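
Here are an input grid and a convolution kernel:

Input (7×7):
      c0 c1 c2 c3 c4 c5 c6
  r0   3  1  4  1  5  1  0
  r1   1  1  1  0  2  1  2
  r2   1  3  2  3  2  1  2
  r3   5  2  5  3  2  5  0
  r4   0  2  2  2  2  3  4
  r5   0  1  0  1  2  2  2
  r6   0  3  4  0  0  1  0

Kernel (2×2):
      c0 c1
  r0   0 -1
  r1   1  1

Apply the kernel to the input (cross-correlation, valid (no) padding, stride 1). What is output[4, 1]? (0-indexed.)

The receptive field on the input at this output position is [2 2 / 1 0]. Elementwise product with the kernel and sum: 2·-1 + 1·1 + 0·1.

-1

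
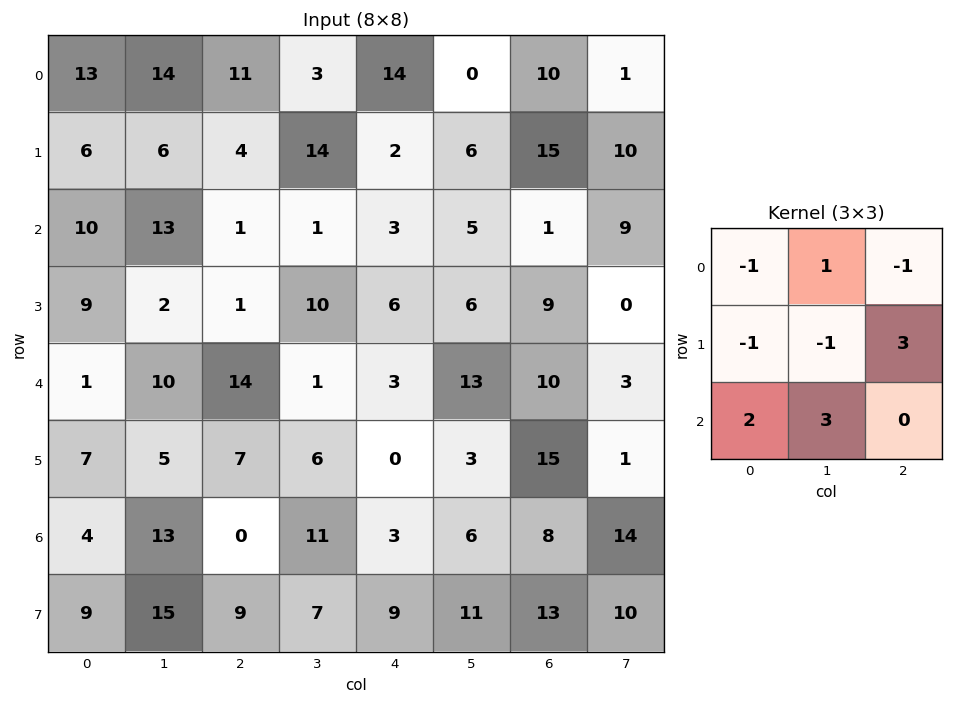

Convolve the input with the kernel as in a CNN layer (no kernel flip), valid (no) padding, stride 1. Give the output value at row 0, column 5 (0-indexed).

The receptive field on the input at this output position is [0 10 1 / 6 15 10 / 5 1 9]. Elementwise product with the kernel and sum: 0·-1 + 10·1 + 1·-1 + 6·-1 + 15·-1 + 10·3 + 5·2 + 1·3.

31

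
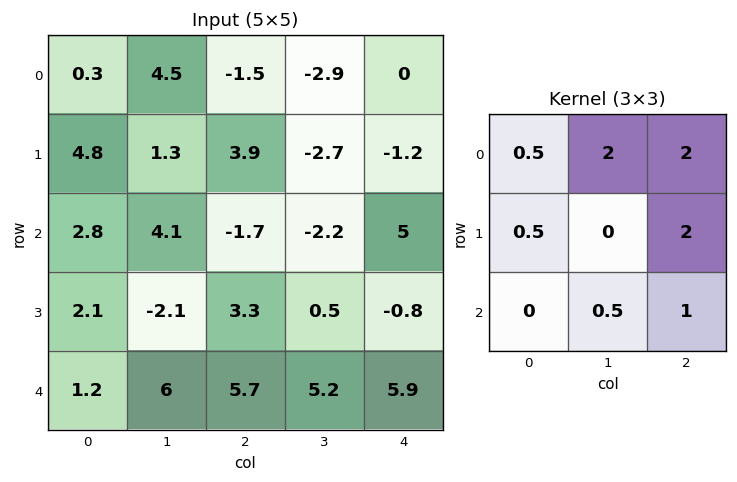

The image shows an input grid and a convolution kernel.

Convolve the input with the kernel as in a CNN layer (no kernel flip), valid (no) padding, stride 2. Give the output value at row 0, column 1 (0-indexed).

-3.1

The receptive field on the input at this output position is [-1.5 -2.9 0 / 3.9 -2.7 -1.2 / -1.7 -2.2 5]. Elementwise product with the kernel and sum: -1.5·0.5 + -2.9·2 + 0·2 + 3.9·0.5 + -1.2·2 + -2.2·0.5 + 5·1.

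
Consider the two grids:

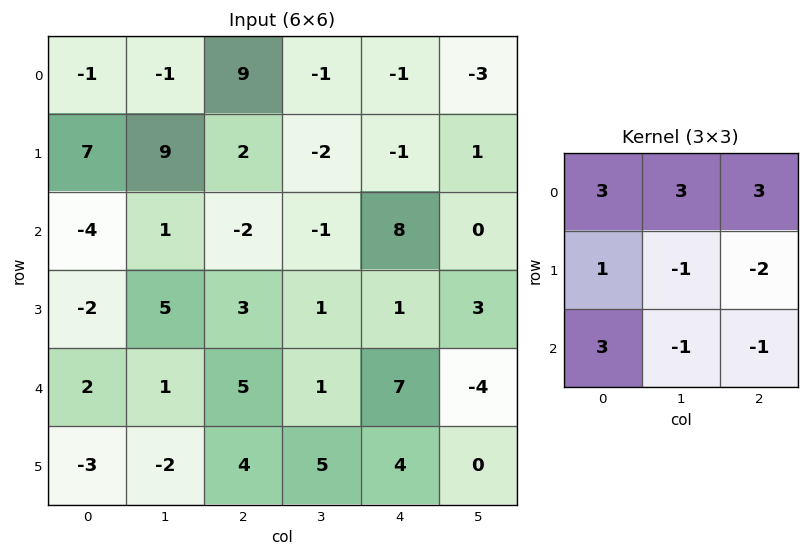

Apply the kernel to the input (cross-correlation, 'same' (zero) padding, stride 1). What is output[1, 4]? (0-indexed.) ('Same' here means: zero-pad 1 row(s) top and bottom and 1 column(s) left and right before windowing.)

-29

The receptive field on the zero-padded input at this output position is [-1 -1 -3 / -2 -1 1 / -1 8 0]. Elementwise product with the kernel and sum: -1·3 + -1·3 + -3·3 + -2·1 + -1·-1 + 1·-2 + -1·3 + 8·-1 + 0·-1.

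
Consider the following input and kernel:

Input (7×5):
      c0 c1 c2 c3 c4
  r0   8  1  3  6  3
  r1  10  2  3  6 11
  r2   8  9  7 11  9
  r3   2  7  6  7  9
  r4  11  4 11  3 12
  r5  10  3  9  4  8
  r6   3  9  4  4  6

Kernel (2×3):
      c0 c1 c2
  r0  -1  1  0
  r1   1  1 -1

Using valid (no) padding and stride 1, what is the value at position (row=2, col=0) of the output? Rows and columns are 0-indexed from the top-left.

4

The receptive field on the input at this output position is [8 9 7 / 2 7 6]. Elementwise product with the kernel and sum: 8·-1 + 9·1 + 2·1 + 7·1 + 6·-1.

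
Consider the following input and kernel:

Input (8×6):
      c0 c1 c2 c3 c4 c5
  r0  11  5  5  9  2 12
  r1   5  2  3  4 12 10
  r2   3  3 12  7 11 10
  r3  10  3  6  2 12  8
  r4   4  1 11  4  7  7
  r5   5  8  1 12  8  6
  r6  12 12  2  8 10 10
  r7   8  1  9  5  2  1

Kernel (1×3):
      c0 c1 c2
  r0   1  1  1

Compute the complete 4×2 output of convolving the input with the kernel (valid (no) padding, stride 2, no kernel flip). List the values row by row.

21 16
18 30
16 22
26 20

Output[0,0]: The receptive field on the input at this output position is [11 5 5]. Elementwise product with the kernel and sum: 11·1 + 5·1 + 5·1.
Output[0,1]: The receptive field on the input at this output position is [5 9 2]. Elementwise product with the kernel and sum: 5·1 + 9·1 + 2·1.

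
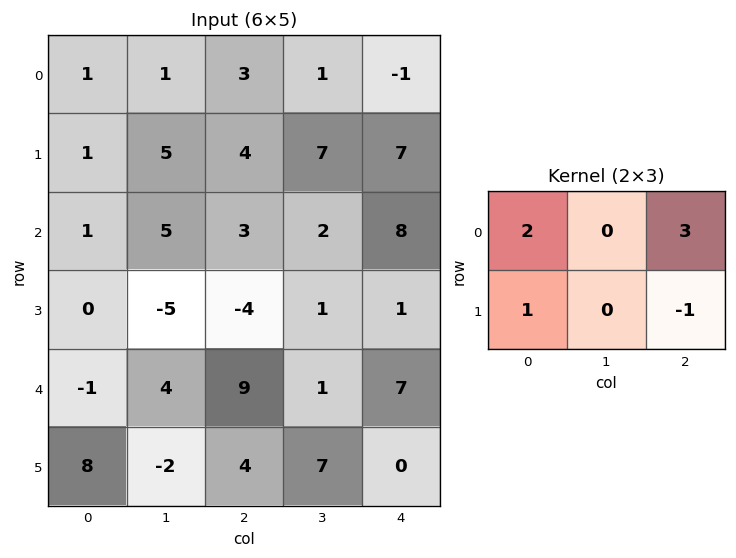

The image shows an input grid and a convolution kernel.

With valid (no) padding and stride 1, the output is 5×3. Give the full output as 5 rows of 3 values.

8 3 0
12 34 24
15 10 25
-22 -4 -3
29 2 43

Output[0,0]: The receptive field on the input at this output position is [1 1 3 / 1 5 4]. Elementwise product with the kernel and sum: 1·2 + 3·3 + 1·1 + 4·-1.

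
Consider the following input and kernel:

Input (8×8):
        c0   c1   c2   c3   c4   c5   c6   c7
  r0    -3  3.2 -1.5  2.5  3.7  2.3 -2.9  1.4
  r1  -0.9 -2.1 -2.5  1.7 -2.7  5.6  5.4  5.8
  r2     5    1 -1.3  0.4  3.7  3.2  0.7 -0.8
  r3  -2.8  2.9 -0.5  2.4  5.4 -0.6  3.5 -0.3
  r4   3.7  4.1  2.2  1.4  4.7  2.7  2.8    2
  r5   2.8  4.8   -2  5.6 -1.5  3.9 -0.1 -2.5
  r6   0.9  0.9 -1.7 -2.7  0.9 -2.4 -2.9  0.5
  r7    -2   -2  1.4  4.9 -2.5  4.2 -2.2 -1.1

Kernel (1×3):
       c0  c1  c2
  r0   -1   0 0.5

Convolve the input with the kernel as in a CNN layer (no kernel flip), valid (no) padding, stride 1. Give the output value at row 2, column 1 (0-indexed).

-0.8

The receptive field on the input at this output position is [1 -1.3 0.4]. Elementwise product with the kernel and sum: 1·-1 + 0.4·0.5.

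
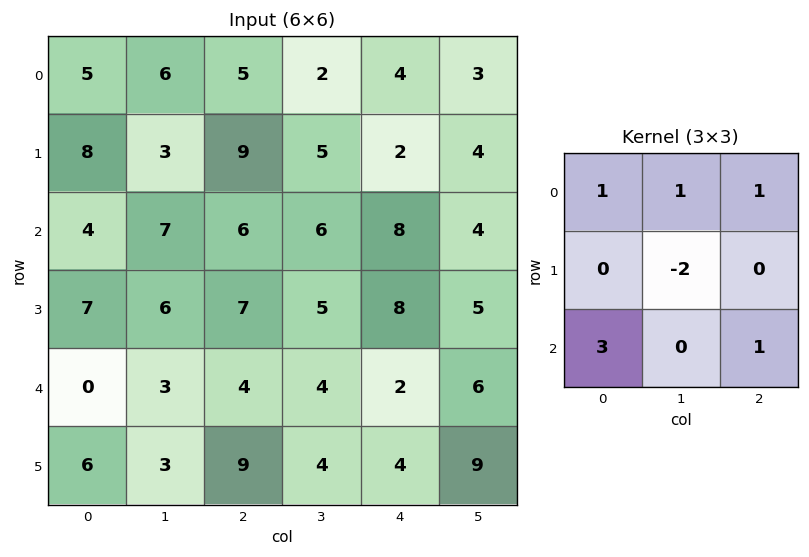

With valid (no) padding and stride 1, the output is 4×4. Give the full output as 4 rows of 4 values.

28 22 27 27
34 28 33 15
9 18 24 20
41 23 43 35

Output[0,0]: The receptive field on the input at this output position is [5 6 5 / 8 3 9 / 4 7 6]. Elementwise product with the kernel and sum: 5·1 + 6·1 + 5·1 + 3·-2 + 4·3 + 6·1.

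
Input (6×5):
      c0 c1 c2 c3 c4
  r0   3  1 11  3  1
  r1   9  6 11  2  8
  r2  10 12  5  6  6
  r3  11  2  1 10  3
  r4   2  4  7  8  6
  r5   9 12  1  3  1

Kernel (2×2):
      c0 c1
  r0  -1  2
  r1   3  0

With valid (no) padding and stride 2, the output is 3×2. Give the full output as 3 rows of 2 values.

26 28
47 10
33 12

Output[0,0]: The receptive field on the input at this output position is [3 1 / 9 6]. Elementwise product with the kernel and sum: 3·-1 + 1·2 + 9·3.
Output[0,1]: The receptive field on the input at this output position is [11 3 / 11 2]. Elementwise product with the kernel and sum: 11·-1 + 3·2 + 11·3.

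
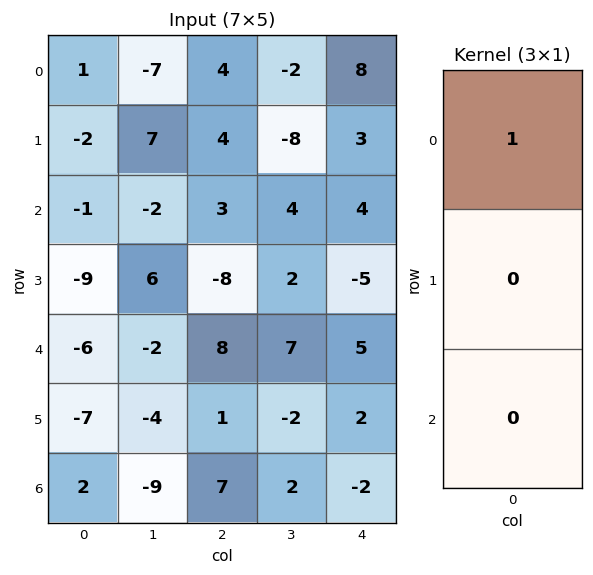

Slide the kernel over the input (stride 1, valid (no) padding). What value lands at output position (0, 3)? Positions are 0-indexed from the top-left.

The receptive field on the input at this output position is [-2 / -8 / 4]. Elementwise product with the kernel and sum: -2·1.

-2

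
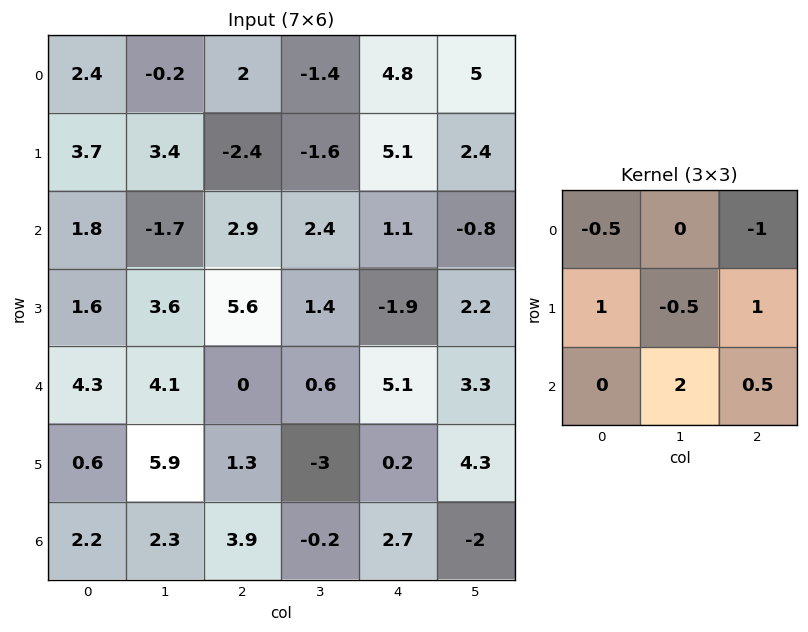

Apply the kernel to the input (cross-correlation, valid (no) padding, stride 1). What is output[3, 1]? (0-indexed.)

2.6

The receptive field on the input at this output position is [3.6 5.6 1.4 / 4.1 0 0.6 / 5.9 1.3 -3]. Elementwise product with the kernel and sum: 3.6·-0.5 + 1.4·-1 + 4.1·1 + 0·-0.5 + 0.6·1 + 1.3·2 + -3·0.5.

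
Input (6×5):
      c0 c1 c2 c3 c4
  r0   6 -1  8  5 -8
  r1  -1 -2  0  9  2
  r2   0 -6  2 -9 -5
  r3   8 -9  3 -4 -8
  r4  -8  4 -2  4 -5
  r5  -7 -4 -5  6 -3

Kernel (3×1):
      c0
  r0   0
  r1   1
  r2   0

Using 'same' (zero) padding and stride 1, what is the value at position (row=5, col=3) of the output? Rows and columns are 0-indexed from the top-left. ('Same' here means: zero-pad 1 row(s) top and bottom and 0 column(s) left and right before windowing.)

The receptive field on the zero-padded input at this output position is [4 / 6 / 0]. Elementwise product with the kernel and sum: 6·1.

6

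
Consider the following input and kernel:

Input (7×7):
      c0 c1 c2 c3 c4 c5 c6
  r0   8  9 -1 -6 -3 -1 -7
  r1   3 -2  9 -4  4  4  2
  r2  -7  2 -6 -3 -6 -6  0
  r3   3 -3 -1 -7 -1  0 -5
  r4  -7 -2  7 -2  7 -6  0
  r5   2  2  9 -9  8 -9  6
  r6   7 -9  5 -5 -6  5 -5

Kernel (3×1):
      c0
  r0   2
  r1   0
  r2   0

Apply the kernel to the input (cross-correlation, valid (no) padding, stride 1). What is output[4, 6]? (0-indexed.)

The receptive field on the input at this output position is [0 / 6 / -5]. Elementwise product with the kernel and sum: 0·2.

0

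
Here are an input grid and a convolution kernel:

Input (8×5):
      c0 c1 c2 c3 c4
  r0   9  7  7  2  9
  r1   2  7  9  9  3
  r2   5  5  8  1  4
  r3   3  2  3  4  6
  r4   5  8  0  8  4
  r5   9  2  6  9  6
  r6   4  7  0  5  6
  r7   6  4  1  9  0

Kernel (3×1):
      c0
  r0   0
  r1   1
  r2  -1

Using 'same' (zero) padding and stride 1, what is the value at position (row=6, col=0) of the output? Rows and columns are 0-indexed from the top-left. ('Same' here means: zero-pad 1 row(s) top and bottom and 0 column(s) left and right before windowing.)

-2

The receptive field on the zero-padded input at this output position is [9 / 4 / 6]. Elementwise product with the kernel and sum: 4·1 + 6·-1.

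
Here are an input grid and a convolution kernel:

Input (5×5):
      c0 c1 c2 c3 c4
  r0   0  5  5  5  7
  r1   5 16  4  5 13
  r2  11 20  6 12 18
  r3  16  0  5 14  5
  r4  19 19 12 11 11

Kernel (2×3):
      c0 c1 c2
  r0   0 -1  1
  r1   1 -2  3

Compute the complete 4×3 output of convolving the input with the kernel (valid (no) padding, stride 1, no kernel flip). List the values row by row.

Output[0,0]: The receptive field on the input at this output position is [0 5 5 / 5 16 4]. Elementwise product with the kernel and sum: 5·-1 + 5·1 + 5·1 + 16·-2 + 4·3.

-15 23 35
-23 45 44
17 38 -2
22 37 14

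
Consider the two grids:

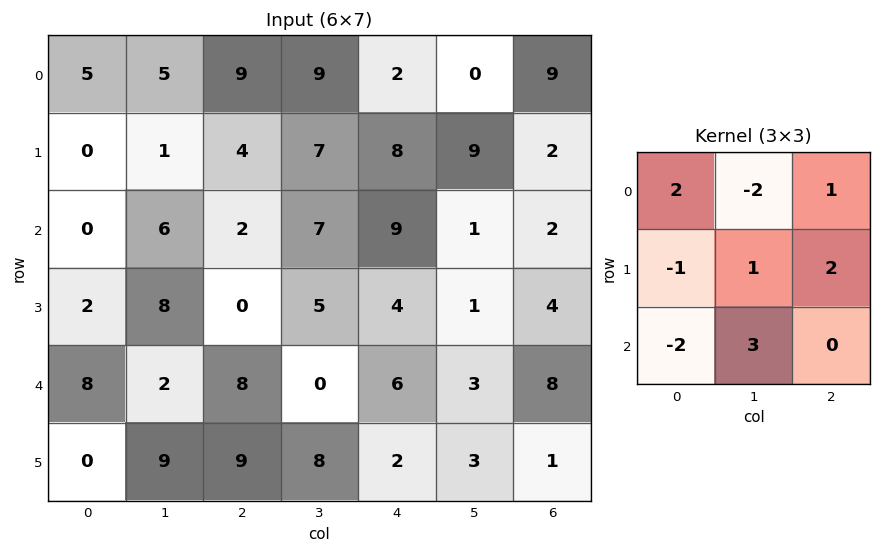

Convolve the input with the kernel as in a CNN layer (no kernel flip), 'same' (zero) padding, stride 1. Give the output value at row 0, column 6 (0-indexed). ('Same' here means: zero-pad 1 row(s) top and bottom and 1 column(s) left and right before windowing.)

The receptive field on the zero-padded input at this output position is [0 0 0 / 0 9 0 / 9 2 0]. Elementwise product with the kernel and sum: 0·2 + 0·-2 + 0·1 + 0·-1 + 9·1 + 0·2 + 9·-2 + 2·3.

-3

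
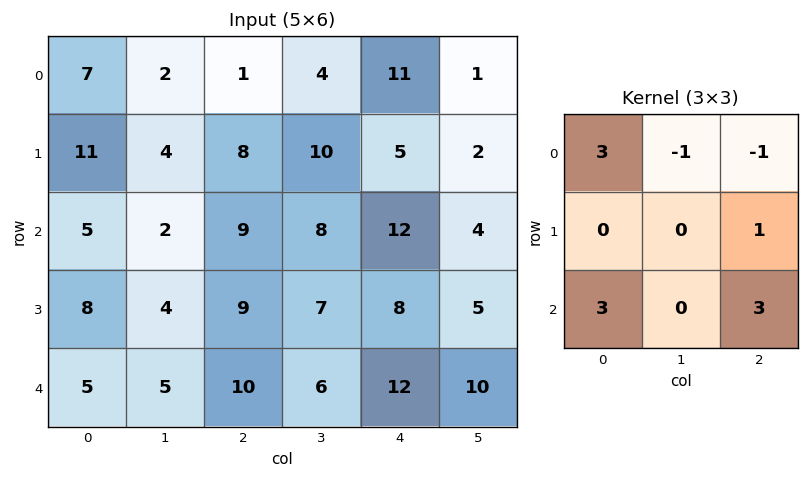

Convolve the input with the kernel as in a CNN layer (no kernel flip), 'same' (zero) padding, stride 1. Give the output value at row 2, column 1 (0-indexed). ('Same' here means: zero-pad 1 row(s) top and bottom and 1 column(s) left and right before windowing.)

The receptive field on the zero-padded input at this output position is [11 4 8 / 5 2 9 / 8 4 9]. Elementwise product with the kernel and sum: 11·3 + 4·-1 + 8·-1 + 9·1 + 8·3 + 9·3.

81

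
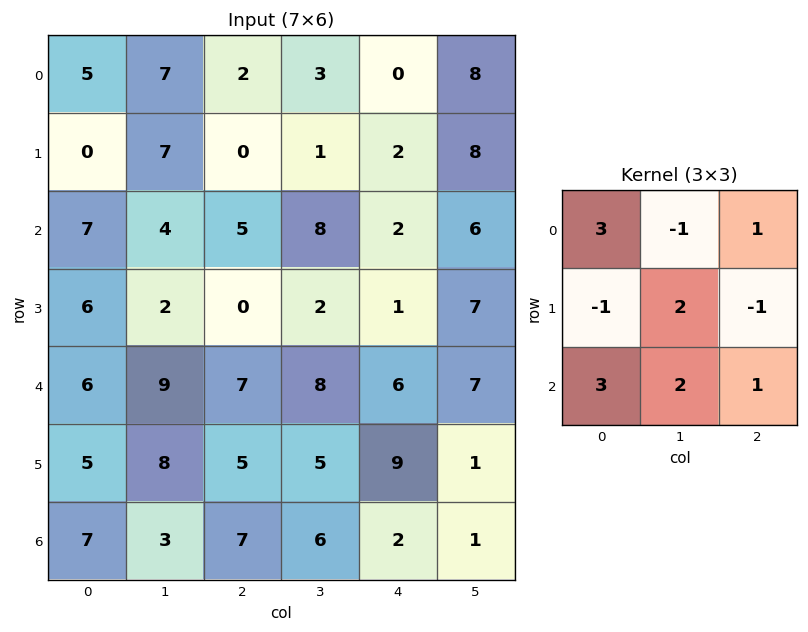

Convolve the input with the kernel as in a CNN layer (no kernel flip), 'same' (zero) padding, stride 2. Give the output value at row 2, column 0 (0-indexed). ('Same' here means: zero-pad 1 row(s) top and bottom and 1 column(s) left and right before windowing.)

17

The receptive field on the zero-padded input at this output position is [0 6 2 / 0 6 9 / 0 5 8]. Elementwise product with the kernel and sum: 0·3 + 6·-1 + 2·1 + 0·-1 + 6·2 + 9·-1 + 0·3 + 5·2 + 8·1.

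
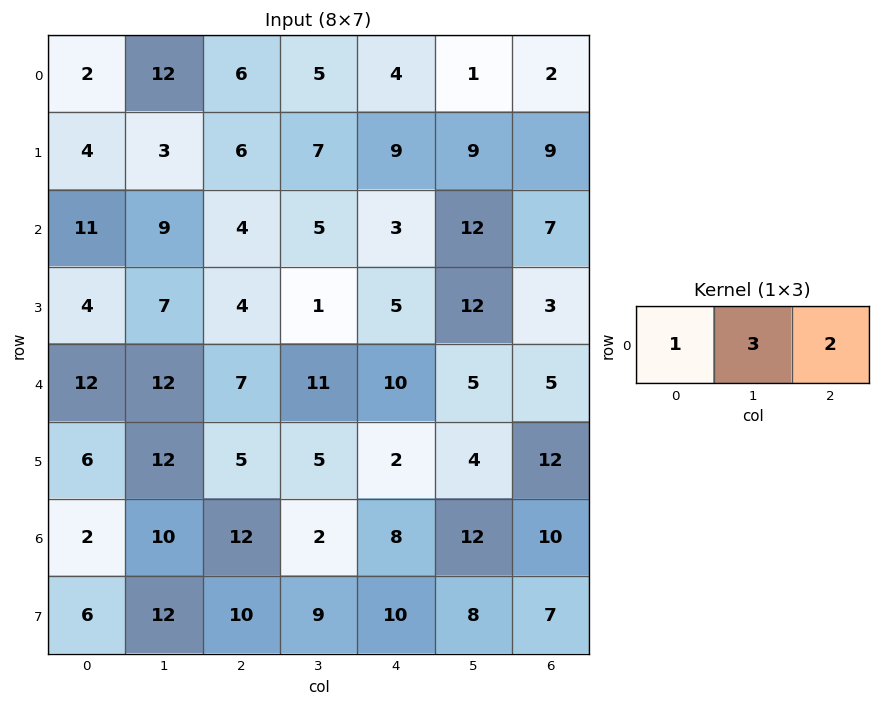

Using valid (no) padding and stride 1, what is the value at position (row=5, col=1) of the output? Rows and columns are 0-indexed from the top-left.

The receptive field on the input at this output position is [12 5 5]. Elementwise product with the kernel and sum: 12·1 + 5·3 + 5·2.

37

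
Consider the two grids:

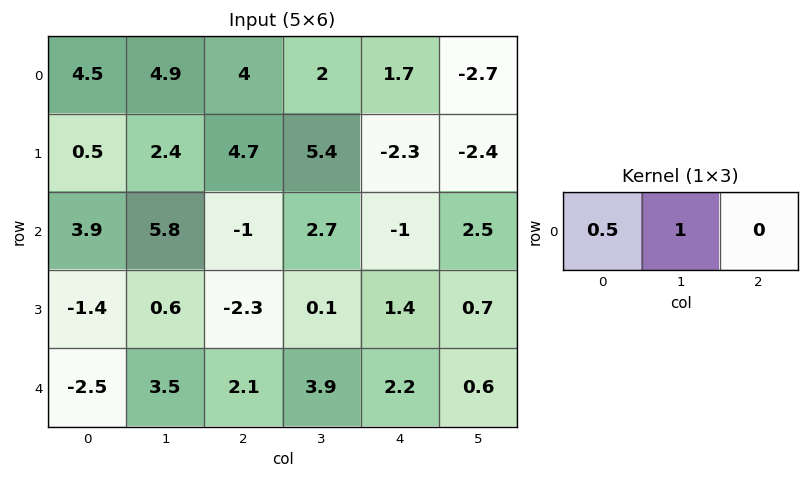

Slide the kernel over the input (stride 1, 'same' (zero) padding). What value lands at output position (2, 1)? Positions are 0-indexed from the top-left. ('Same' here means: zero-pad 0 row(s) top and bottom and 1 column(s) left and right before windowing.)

The receptive field on the zero-padded input at this output position is [3.9 5.8 -1]. Elementwise product with the kernel and sum: 3.9·0.5 + 5.8·1.

7.75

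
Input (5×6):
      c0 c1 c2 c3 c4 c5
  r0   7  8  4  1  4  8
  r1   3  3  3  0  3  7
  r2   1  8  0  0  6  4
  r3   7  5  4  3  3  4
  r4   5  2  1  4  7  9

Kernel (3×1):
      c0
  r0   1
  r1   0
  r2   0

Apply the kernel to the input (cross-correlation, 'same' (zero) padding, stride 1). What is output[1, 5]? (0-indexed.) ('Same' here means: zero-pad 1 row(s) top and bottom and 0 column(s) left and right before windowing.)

The receptive field on the zero-padded input at this output position is [8 / 7 / 4]. Elementwise product with the kernel and sum: 8·1.

8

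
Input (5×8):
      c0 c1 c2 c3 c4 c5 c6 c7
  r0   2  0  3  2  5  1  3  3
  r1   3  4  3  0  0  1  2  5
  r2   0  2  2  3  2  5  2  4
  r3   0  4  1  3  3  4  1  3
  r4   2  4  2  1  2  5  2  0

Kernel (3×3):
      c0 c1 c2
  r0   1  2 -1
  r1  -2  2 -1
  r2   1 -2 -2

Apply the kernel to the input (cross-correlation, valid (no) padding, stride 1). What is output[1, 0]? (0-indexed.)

0

The receptive field on the input at this output position is [3 4 3 / 0 2 2 / 0 4 1]. Elementwise product with the kernel and sum: 3·1 + 4·2 + 3·-1 + 0·-2 + 2·2 + 2·-1 + 0·1 + 4·-2 + 1·-2.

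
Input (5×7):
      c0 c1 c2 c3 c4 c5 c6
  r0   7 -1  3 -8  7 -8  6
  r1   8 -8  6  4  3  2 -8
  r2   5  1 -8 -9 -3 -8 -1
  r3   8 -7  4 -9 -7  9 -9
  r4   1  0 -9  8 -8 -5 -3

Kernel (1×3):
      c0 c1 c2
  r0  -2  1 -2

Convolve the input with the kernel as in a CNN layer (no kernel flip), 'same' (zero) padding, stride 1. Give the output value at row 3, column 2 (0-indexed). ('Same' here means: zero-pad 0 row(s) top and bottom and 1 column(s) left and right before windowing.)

The receptive field on the zero-padded input at this output position is [-7 4 -9]. Elementwise product with the kernel and sum: -7·-2 + 4·1 + -9·-2.

36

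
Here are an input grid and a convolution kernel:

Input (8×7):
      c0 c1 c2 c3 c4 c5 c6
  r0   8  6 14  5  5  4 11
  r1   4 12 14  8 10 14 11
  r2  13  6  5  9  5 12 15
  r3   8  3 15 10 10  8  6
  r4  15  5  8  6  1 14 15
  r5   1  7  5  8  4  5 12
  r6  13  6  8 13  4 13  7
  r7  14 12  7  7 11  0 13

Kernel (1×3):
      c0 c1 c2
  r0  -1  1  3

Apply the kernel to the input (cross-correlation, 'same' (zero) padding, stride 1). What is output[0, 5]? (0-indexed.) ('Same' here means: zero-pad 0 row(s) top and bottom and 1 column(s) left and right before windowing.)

32

The receptive field on the zero-padded input at this output position is [5 4 11]. Elementwise product with the kernel and sum: 5·-1 + 4·1 + 11·3.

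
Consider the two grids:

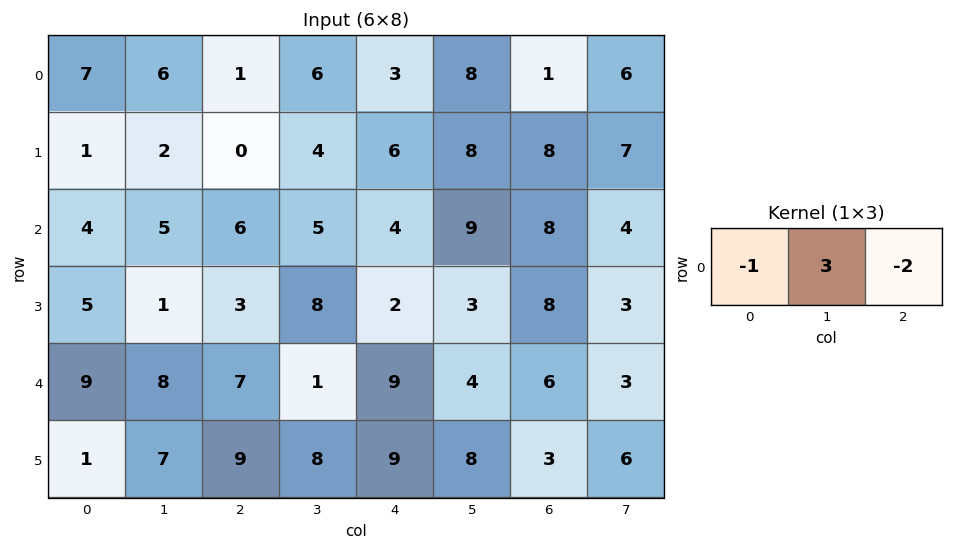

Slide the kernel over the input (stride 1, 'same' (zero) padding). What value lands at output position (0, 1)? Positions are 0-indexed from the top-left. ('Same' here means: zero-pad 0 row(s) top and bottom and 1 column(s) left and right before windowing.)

9

The receptive field on the zero-padded input at this output position is [7 6 1]. Elementwise product with the kernel and sum: 7·-1 + 6·3 + 1·-2.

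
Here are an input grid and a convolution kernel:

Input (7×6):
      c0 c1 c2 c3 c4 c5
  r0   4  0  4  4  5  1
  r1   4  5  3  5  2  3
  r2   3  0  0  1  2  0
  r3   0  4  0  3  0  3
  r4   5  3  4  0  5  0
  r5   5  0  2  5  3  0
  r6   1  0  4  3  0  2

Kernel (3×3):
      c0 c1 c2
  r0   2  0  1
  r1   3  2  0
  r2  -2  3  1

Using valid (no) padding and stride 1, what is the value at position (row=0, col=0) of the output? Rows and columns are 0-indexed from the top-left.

The receptive field on the input at this output position is [4 0 4 / 4 5 3 / 3 0 0]. Elementwise product with the kernel and sum: 4·2 + 4·1 + 4·3 + 5·2 + 3·-2 + 0·3 + 0·1.

28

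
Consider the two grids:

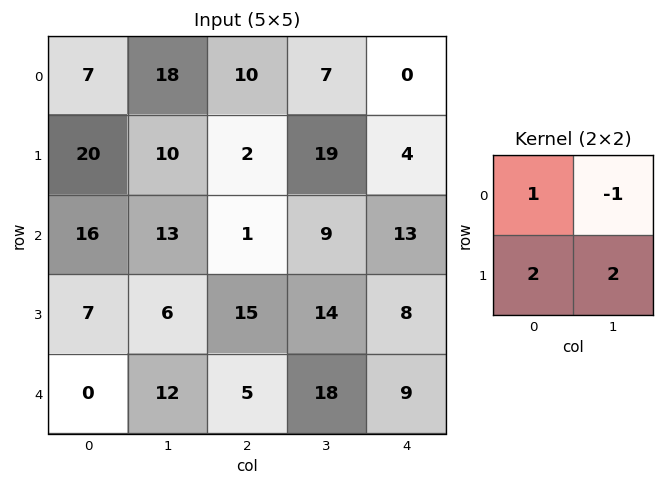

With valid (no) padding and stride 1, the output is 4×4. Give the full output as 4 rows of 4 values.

49 32 45 53
68 36 3 59
29 54 50 40
25 25 47 60

Output[0,0]: The receptive field on the input at this output position is [7 18 / 20 10]. Elementwise product with the kernel and sum: 7·1 + 18·-1 + 20·2 + 10·2.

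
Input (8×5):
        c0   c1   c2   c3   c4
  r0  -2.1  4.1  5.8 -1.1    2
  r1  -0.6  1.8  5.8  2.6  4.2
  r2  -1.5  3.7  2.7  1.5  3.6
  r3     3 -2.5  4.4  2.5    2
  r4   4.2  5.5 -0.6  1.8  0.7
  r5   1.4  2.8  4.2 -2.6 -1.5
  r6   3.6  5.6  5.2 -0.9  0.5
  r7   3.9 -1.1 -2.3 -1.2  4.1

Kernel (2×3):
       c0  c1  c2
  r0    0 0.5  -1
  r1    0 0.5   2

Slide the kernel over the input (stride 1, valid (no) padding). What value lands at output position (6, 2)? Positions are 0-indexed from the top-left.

6.65

The receptive field on the input at this output position is [5.2 -0.9 0.5 / -2.3 -1.2 4.1]. Elementwise product with the kernel and sum: -0.9·0.5 + 0.5·-1 + -1.2·0.5 + 4.1·2.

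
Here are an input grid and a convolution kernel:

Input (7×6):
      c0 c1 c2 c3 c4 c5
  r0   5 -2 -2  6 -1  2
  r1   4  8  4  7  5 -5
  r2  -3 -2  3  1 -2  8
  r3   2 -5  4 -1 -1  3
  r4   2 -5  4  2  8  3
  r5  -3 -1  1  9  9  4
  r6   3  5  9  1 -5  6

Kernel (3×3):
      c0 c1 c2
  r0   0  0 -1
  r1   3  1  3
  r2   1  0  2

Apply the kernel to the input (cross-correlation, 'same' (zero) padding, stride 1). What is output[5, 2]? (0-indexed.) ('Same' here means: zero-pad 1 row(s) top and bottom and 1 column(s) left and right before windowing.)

30

The receptive field on the zero-padded input at this output position is [-5 4 2 / -1 1 9 / 5 9 1]. Elementwise product with the kernel and sum: 2·-1 + -1·3 + 1·1 + 9·3 + 5·1 + 1·2.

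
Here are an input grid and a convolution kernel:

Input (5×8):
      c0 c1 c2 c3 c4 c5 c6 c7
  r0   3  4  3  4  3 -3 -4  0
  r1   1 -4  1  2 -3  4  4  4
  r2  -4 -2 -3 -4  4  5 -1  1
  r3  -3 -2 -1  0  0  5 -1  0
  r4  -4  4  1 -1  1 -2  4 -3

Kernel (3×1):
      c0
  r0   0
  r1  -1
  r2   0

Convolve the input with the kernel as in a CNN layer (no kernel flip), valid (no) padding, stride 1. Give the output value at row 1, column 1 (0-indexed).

The receptive field on the input at this output position is [-4 / -2 / -2]. Elementwise product with the kernel and sum: -2·-1.

2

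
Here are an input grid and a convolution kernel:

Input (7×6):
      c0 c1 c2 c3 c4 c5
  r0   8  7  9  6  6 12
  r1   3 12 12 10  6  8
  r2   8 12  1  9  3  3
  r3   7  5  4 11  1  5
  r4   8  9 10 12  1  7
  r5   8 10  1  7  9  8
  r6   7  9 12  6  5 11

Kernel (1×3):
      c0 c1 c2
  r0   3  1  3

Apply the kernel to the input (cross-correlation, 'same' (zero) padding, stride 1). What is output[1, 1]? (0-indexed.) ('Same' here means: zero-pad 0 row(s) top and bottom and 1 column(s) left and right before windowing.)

The receptive field on the zero-padded input at this output position is [3 12 12]. Elementwise product with the kernel and sum: 3·3 + 12·1 + 12·3.

57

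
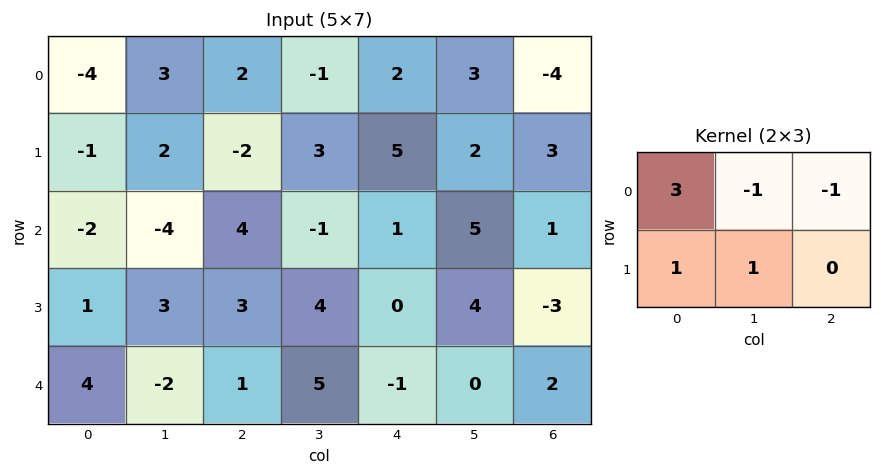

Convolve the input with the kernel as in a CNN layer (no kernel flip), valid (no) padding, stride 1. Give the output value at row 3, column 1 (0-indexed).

1

The receptive field on the input at this output position is [3 3 4 / -2 1 5]. Elementwise product with the kernel and sum: 3·3 + 3·-1 + 4·-1 + -2·1 + 1·1.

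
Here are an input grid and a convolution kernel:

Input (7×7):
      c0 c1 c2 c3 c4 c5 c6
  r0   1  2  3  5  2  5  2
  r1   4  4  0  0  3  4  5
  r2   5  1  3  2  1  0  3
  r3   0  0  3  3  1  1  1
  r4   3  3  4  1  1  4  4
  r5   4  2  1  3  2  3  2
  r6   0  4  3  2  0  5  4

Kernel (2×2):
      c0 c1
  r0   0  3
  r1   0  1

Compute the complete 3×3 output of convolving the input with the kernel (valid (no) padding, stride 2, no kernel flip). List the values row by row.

Output[0,0]: The receptive field on the input at this output position is [1 2 / 4 4]. Elementwise product with the kernel and sum: 2·3 + 4·1.
Output[0,1]: The receptive field on the input at this output position is [3 5 / 0 0]. Elementwise product with the kernel and sum: 5·3 + 0·1.

10 15 19
3 9 1
11 6 15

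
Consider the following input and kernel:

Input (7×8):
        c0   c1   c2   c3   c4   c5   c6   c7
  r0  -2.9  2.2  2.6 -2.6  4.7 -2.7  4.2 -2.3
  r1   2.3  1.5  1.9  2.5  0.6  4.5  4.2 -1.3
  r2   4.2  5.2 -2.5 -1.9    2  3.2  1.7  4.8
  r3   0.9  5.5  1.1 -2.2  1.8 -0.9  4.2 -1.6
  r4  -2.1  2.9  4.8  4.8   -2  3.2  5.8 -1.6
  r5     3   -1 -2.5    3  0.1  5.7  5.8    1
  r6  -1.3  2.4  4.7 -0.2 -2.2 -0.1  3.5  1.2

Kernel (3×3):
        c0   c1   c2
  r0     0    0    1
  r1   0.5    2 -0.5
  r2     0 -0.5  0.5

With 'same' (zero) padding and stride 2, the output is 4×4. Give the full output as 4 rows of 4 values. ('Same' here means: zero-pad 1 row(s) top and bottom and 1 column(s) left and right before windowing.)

Output[0,0]: The receptive field on the zero-padded input at this output position is [0 0 0 / 0 -2.9 2.2 / 0 2.3 1.5]. Elementwise product with the kernel and sum: 0·1 + 0·0.5 + -2.9·2 + 2.2·-0.5 + 2.3·-0.5 + 1.5·0.5.
Output[0,1]: The receptive field on the zero-padded input at this output position is [0 0 0 / 2.2 2.6 -2.6 / 1.5 1.9 2.5]. Elementwise product with the kernel and sum: 0·1 + 2.2·0.5 + 2.6·2 + -2.6·-0.5 + 1.9·-0.5 + 2.5·0.5.

-7.3 7.9 11.4 5.45
9.6 -0.6 4.6 -1.6
-2.15 9.2 -1.3 10
-4.8 13.7 1.25 7.35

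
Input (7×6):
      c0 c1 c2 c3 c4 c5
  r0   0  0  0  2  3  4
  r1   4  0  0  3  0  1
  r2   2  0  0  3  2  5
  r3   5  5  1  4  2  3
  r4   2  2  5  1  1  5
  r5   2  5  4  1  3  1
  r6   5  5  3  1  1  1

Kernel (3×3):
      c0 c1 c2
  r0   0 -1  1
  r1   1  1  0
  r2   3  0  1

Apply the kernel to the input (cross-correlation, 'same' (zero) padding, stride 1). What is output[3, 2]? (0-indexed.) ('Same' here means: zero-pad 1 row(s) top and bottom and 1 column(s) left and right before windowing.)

16

The receptive field on the zero-padded input at this output position is [0 0 3 / 5 1 4 / 2 5 1]. Elementwise product with the kernel and sum: 0·-1 + 3·1 + 5·1 + 1·1 + 2·3 + 1·1.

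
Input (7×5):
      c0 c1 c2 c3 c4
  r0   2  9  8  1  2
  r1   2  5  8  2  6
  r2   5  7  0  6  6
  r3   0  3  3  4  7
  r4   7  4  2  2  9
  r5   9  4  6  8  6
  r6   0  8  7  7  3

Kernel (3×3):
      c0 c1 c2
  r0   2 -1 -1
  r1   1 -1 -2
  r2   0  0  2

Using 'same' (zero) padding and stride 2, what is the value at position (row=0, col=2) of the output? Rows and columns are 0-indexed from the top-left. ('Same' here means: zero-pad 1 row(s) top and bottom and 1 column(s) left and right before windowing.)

The receptive field on the zero-padded input at this output position is [0 0 0 / 1 2 0 / 2 6 0]. Elementwise product with the kernel and sum: 0·2 + 0·-1 + 0·-1 + 1·1 + 2·-1 + 0·-2 + 0·2.

-1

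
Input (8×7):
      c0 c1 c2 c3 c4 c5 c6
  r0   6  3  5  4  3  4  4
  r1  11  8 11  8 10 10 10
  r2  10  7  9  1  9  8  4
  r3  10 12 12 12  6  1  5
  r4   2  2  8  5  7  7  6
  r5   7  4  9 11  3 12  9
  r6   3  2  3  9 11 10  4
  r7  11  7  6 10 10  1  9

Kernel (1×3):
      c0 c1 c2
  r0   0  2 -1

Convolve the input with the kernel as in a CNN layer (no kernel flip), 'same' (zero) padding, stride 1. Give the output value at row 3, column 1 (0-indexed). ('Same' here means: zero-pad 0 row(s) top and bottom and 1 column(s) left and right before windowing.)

12

The receptive field on the zero-padded input at this output position is [10 12 12]. Elementwise product with the kernel and sum: 12·2 + 12·-1.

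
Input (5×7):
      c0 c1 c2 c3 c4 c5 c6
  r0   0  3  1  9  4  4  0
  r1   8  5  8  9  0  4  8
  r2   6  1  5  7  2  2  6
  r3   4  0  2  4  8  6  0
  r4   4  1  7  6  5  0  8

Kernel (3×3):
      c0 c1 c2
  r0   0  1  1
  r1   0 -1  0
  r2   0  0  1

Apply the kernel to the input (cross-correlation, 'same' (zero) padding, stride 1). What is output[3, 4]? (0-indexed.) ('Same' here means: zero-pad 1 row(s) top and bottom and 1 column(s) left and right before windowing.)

-4

The receptive field on the zero-padded input at this output position is [7 2 2 / 4 8 6 / 6 5 0]. Elementwise product with the kernel and sum: 2·1 + 2·1 + 8·-1 + 0·1.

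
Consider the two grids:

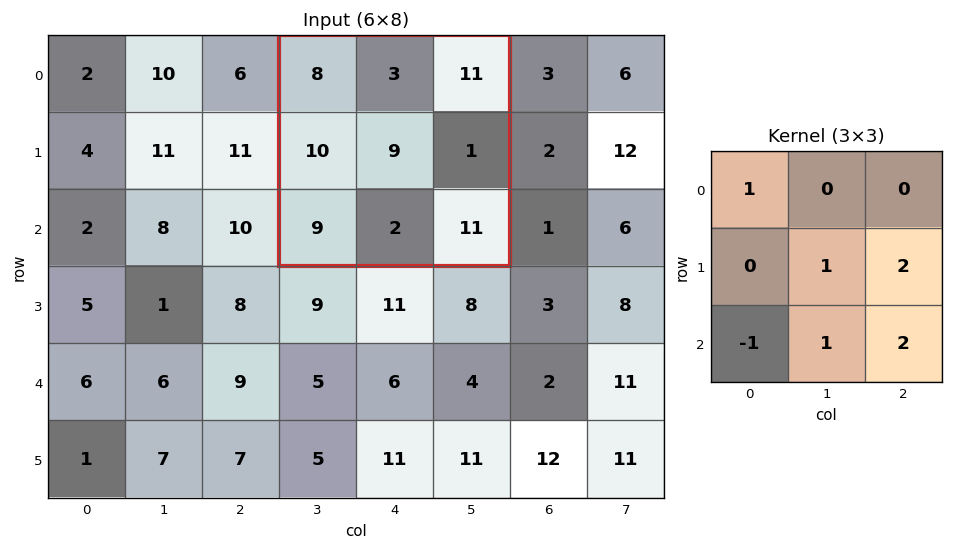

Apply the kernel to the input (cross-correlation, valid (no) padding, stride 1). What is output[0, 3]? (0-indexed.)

34

The receptive field on the input at this output position is [8 3 11 / 10 9 1 / 9 2 11]. Elementwise product with the kernel and sum: 8·1 + 9·1 + 1·2 + 9·-1 + 2·1 + 11·2.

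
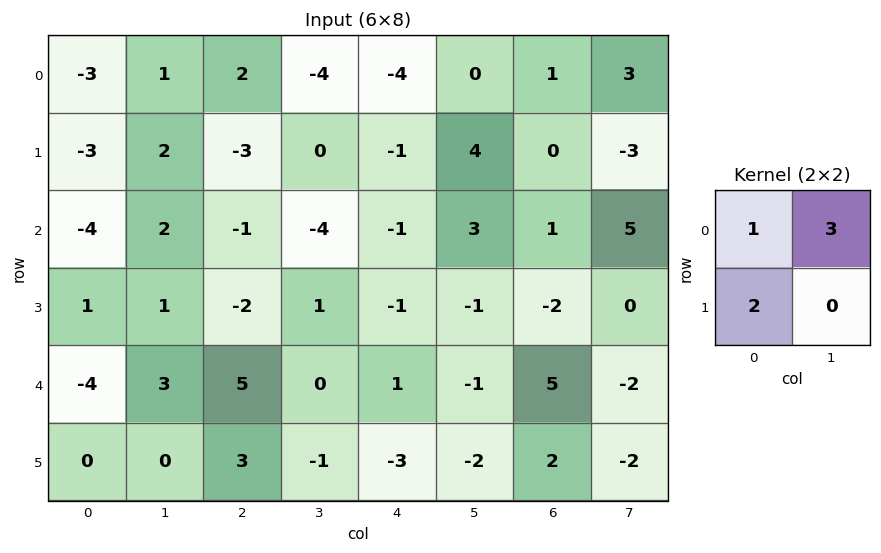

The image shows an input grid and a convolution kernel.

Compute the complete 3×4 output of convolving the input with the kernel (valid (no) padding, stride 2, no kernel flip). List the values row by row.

-6 -16 -6 10
4 -17 6 12
5 11 -8 3

Output[0,0]: The receptive field on the input at this output position is [-3 1 / -3 2]. Elementwise product with the kernel and sum: -3·1 + 1·3 + -3·2.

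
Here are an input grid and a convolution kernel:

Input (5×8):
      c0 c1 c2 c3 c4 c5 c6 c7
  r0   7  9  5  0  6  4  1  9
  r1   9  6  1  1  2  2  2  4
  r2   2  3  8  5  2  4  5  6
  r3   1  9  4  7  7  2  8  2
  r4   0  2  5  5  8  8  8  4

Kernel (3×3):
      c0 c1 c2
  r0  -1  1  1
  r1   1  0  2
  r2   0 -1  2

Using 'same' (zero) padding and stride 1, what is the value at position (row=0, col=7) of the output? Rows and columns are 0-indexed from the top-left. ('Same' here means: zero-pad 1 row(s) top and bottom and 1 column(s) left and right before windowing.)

The receptive field on the zero-padded input at this output position is [0 0 0 / 1 9 0 / 2 4 0]. Elementwise product with the kernel and sum: 0·-1 + 0·1 + 0·1 + 1·1 + 0·2 + 4·-1 + 0·2.

-3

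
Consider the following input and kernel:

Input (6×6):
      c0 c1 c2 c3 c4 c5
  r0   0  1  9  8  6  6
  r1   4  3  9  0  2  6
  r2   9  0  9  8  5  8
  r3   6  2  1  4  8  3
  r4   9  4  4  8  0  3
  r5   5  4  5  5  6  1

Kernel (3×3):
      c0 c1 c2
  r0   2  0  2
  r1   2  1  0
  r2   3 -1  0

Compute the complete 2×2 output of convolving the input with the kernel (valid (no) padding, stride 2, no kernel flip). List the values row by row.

56 67
73 38

Output[0,0]: The receptive field on the input at this output position is [0 1 9 / 4 3 9 / 9 0 9]. Elementwise product with the kernel and sum: 0·2 + 9·2 + 4·2 + 3·1 + 9·3 + 0·-1.
Output[0,1]: The receptive field on the input at this output position is [9 8 6 / 9 0 2 / 9 8 5]. Elementwise product with the kernel and sum: 9·2 + 6·2 + 9·2 + 0·1 + 9·3 + 8·-1.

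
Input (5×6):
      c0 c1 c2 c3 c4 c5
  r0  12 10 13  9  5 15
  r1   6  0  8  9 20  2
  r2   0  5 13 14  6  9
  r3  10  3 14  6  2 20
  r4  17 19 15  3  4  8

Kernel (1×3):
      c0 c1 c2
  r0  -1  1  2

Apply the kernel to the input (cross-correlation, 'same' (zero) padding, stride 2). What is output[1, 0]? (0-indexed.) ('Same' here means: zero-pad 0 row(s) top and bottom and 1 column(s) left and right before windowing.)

10

The receptive field on the zero-padded input at this output position is [0 0 5]. Elementwise product with the kernel and sum: 0·-1 + 0·1 + 5·2.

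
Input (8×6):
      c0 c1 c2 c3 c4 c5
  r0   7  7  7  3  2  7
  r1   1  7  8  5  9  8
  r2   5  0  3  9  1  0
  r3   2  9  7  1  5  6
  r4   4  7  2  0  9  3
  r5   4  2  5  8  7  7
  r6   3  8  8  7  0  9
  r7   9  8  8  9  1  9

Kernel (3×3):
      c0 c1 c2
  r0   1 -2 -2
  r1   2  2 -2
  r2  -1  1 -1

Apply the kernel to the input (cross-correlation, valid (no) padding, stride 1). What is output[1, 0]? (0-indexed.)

-25

The receptive field on the input at this output position is [1 7 8 / 5 0 3 / 2 9 7]. Elementwise product with the kernel and sum: 1·1 + 7·-2 + 8·-2 + 5·2 + 0·2 + 3·-2 + 2·-1 + 9·1 + 7·-1.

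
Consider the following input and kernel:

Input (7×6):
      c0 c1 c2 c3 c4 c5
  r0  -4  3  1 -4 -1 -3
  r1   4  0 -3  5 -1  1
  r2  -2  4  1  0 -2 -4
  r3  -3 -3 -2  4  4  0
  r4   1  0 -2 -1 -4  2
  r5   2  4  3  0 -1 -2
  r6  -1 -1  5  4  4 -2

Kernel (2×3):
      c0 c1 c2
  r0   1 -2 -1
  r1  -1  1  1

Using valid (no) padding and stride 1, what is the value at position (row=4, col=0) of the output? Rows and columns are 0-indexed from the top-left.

8

The receptive field on the input at this output position is [1 0 -2 / 2 4 3]. Elementwise product with the kernel and sum: 1·1 + 0·-2 + -2·-1 + 2·-1 + 4·1 + 3·1.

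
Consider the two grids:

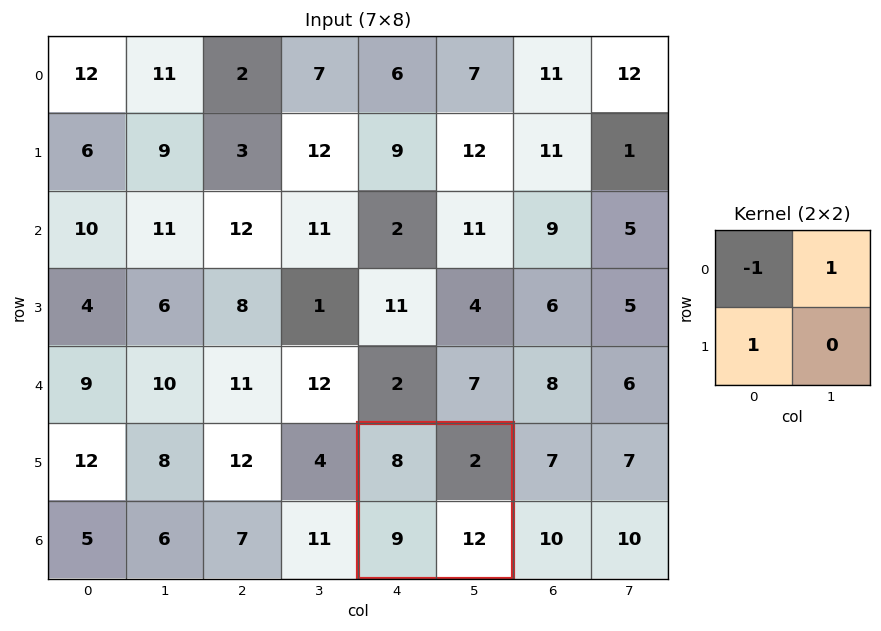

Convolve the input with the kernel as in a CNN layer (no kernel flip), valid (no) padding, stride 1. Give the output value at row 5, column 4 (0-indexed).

The receptive field on the input at this output position is [8 2 / 9 12]. Elementwise product with the kernel and sum: 8·-1 + 2·1 + 9·1.

3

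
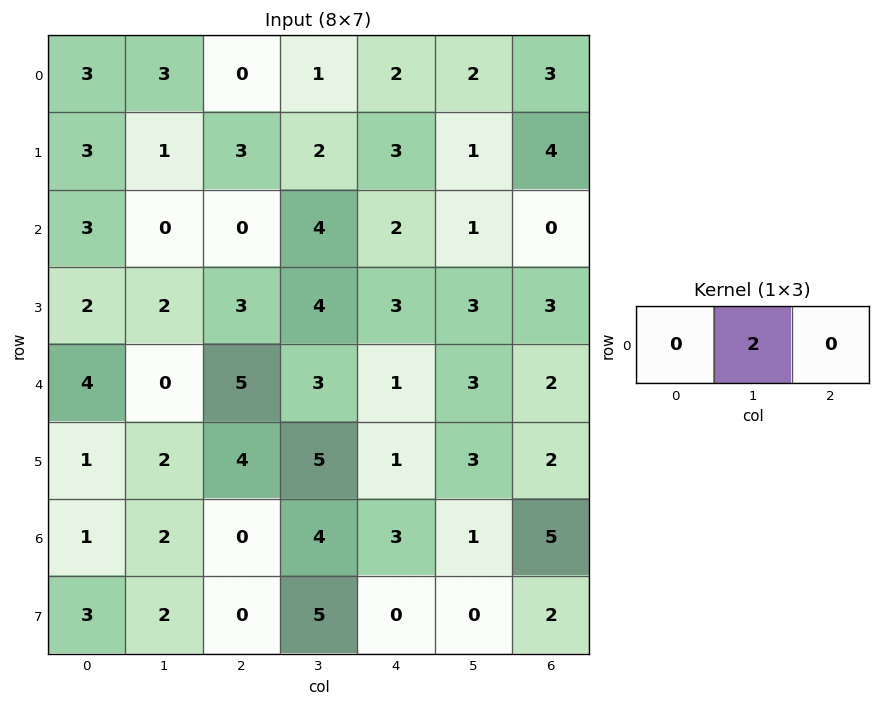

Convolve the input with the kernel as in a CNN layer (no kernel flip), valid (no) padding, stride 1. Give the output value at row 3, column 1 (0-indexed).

The receptive field on the input at this output position is [2 3 4]. Elementwise product with the kernel and sum: 3·2.

6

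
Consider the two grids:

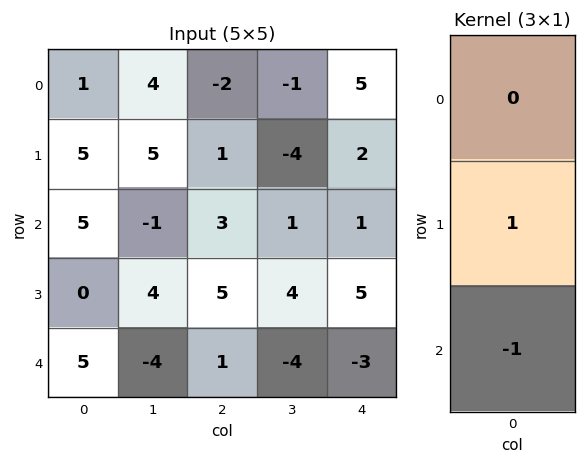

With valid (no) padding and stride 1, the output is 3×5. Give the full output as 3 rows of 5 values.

0 6 -2 -5 1
5 -5 -2 -3 -4
-5 8 4 8 8

Output[0,0]: The receptive field on the input at this output position is [1 / 5 / 5]. Elementwise product with the kernel and sum: 5·1 + 5·-1.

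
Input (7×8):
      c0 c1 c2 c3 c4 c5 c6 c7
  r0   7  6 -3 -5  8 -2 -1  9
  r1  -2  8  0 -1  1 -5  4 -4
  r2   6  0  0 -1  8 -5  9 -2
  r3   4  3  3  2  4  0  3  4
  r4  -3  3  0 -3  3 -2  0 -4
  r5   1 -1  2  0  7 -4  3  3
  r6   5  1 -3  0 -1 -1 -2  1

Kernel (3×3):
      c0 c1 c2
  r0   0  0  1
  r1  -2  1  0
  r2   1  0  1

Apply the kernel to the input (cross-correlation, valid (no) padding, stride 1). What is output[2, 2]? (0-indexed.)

7

The receptive field on the input at this output position is [0 -1 8 / 3 2 4 / 0 -3 3]. Elementwise product with the kernel and sum: 8·1 + 3·-2 + 2·1 + 0·1 + 3·1.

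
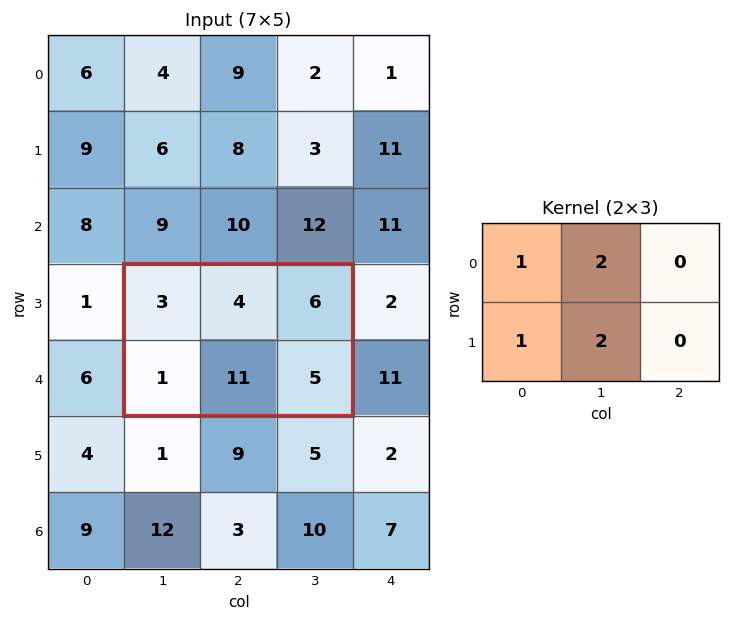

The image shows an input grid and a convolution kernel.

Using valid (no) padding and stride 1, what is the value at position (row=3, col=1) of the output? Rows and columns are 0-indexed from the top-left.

34

The receptive field on the input at this output position is [3 4 6 / 1 11 5]. Elementwise product with the kernel and sum: 3·1 + 4·2 + 1·1 + 11·2.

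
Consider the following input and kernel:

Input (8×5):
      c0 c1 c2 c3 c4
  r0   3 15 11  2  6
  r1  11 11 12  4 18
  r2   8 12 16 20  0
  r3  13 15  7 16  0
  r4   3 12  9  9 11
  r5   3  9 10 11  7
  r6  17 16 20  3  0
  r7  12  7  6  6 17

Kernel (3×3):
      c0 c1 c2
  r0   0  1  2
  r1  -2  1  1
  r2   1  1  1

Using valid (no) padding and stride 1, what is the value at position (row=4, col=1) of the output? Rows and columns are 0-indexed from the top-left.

The receptive field on the input at this output position is [12 9 9 / 9 10 11 / 16 20 3]. Elementwise product with the kernel and sum: 9·1 + 9·2 + 9·-2 + 10·1 + 11·1 + 16·1 + 20·1 + 3·1.

69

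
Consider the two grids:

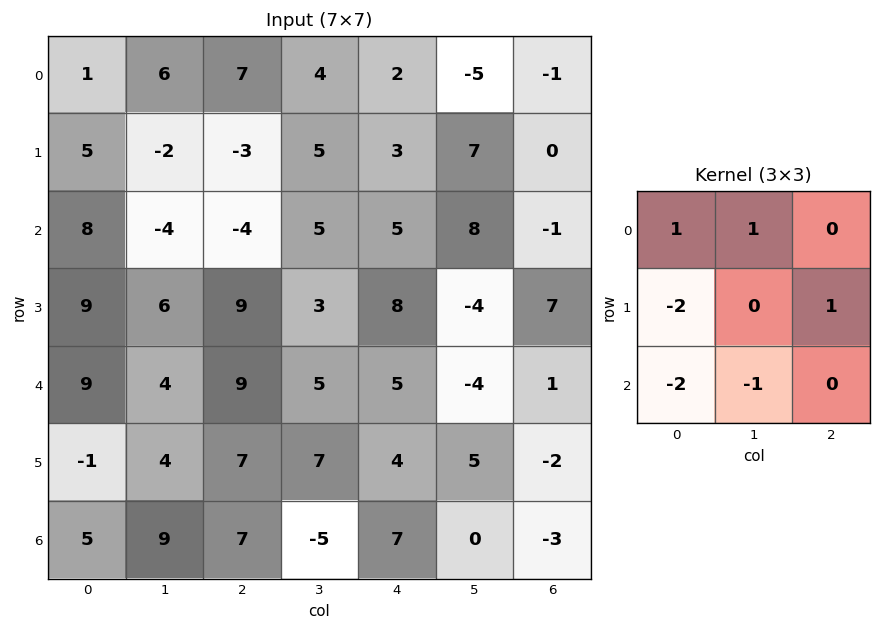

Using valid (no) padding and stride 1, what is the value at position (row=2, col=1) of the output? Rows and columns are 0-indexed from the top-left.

The receptive field on the input at this output position is [-4 -4 5 / 6 9 3 / 4 9 5]. Elementwise product with the kernel and sum: -4·1 + -4·1 + 6·-2 + 3·1 + 4·-2 + 9·-1.

-34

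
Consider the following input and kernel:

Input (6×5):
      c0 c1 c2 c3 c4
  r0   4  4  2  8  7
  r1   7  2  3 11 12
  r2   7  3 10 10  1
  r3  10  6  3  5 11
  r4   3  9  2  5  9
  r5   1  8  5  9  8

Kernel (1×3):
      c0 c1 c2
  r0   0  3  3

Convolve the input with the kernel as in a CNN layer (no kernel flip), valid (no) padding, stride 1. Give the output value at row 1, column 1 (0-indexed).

The receptive field on the input at this output position is [2 3 11]. Elementwise product with the kernel and sum: 3·3 + 11·3.

42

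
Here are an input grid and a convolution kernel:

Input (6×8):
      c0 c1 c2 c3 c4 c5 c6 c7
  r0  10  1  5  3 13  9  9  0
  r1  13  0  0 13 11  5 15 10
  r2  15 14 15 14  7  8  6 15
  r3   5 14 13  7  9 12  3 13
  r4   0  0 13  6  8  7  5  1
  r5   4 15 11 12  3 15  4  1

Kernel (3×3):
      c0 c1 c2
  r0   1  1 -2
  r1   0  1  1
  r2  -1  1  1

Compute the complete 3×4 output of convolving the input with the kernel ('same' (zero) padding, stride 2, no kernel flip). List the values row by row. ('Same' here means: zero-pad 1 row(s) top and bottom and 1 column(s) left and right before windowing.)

Output[0,0]: The receptive field on the zero-padded input at this output position is [0 0 0 / 0 10 1 / 0 13 0]. Elementwise product with the kernel and sum: 0·1 + 0·1 + 0·-2 + 10·1 + 1·1 + 0·-1 + 13·1 + 0·1.
Output[0,1]: The receptive field on the zero-padded input at this output position is [0 0 0 / 1 5 3 / 0 0 13]. Elementwise product with the kernel and sum: 0·1 + 0·1 + 0·-2 + 5·1 + 3·1 + 0·-1 + 0·1 + 13·1.

24 21 25 29
61 9 43 25
-4 40 13 -15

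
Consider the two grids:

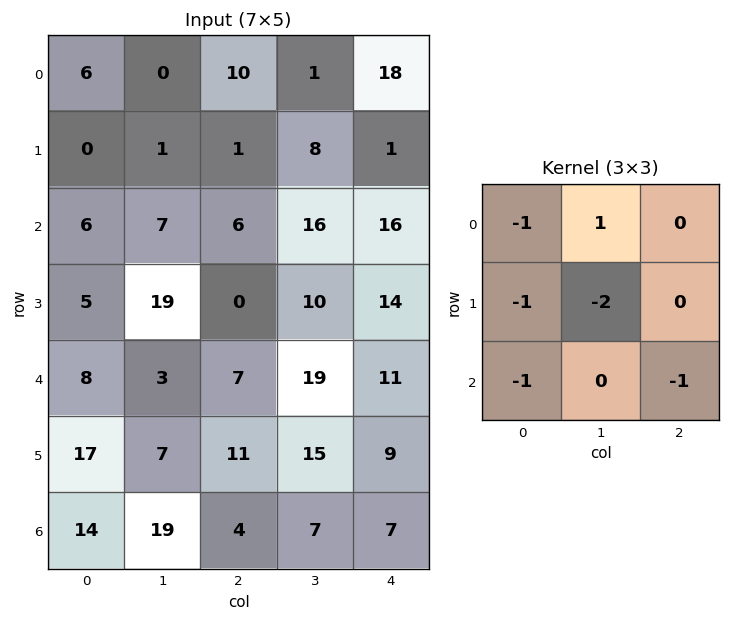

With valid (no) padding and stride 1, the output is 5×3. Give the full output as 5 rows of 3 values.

-20 -16 -48
-24 -48 -45
-57 -42 -28
-28 -58 -55
-54 -51 -40

Output[0,0]: The receptive field on the input at this output position is [6 0 10 / 0 1 1 / 6 7 6]. Elementwise product with the kernel and sum: 6·-1 + 0·1 + 0·-1 + 1·-2 + 6·-1 + 6·-1.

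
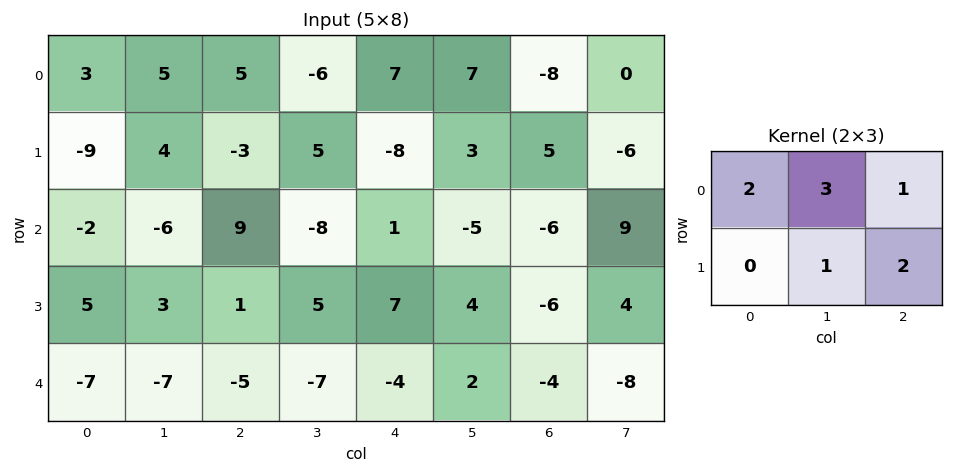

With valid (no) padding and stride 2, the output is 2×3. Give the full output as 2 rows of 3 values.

24 -12 40
-8 14 -27

Output[0,0]: The receptive field on the input at this output position is [3 5 5 / -9 4 -3]. Elementwise product with the kernel and sum: 3·2 + 5·3 + 5·1 + 4·1 + -3·2.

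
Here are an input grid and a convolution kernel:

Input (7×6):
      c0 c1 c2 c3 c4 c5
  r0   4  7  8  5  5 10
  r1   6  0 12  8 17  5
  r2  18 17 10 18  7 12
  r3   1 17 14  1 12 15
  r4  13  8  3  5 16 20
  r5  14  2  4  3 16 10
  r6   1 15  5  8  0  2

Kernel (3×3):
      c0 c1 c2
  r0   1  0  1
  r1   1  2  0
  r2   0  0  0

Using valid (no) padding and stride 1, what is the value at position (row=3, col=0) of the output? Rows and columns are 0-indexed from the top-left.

44

The receptive field on the input at this output position is [1 17 14 / 13 8 3 / 14 2 4]. Elementwise product with the kernel and sum: 1·1 + 14·1 + 13·1 + 8·2.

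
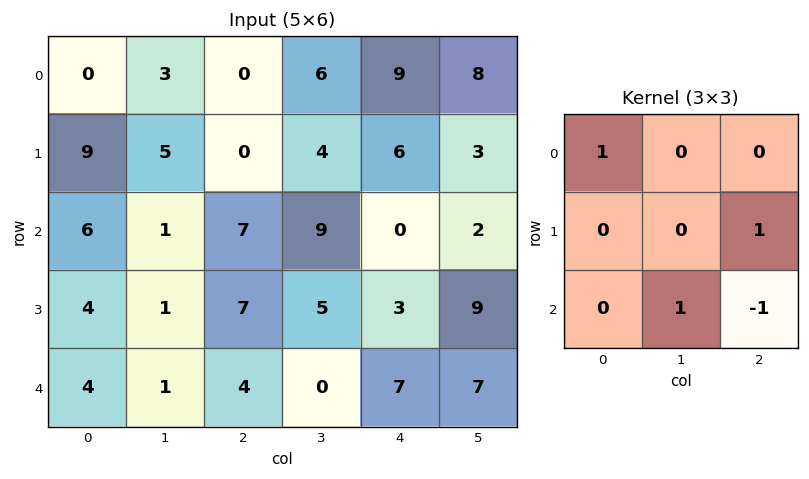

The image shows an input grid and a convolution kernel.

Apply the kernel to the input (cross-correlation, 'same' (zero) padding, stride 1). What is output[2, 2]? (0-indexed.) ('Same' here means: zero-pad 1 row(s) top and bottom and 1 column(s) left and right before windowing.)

The receptive field on the zero-padded input at this output position is [5 0 4 / 1 7 9 / 1 7 5]. Elementwise product with the kernel and sum: 5·1 + 9·1 + 7·1 + 5·-1.

16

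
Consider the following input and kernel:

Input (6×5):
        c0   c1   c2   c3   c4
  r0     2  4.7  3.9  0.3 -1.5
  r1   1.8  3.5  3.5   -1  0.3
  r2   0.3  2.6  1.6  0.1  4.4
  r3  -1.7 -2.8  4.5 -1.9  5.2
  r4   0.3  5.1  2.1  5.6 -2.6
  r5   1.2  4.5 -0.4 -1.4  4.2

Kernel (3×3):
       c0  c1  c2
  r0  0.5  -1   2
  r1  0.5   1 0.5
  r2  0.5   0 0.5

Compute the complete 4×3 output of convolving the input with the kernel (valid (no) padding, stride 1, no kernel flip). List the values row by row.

Output[0,0]: The receptive field on the input at this output position is [2 4.7 3.9 / 1.8 3.5 3.5 / 0.3 2.6 1.6]. Elementwise product with the kernel and sum: 2·0.5 + 4.7·-1 + 3.9·2 + 1.8·0.5 + 3.5·1 + 3.5·0.5 + 0.3·0.5 + 1.6·0.5.
Output[0,1]: The receptive field on the input at this output position is [4.7 3.9 0.3 / 3.5 3.5 -1 / 2.6 1.6 0.1]. Elementwise product with the kernel and sum: 4.7·0.5 + 3.9·-1 + 0.3·2 + 3.5·0.5 + 3.5·1 + -1·0.5 + 2.6·0.5 + 0.1·0.5.

11.2 5.15 2.55
9.35 -3.15 11.3
0.55 7.4 12.2
17.65 -0.7 21.8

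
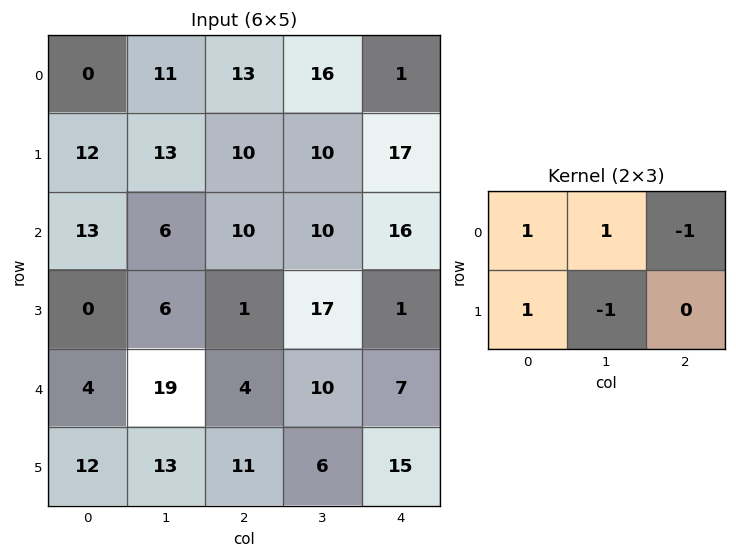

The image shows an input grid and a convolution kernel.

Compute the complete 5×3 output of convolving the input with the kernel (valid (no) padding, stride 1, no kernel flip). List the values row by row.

Output[0,0]: The receptive field on the input at this output position is [0 11 13 / 12 13 10]. Elementwise product with the kernel and sum: 0·1 + 11·1 + 13·-1 + 12·1 + 13·-1.

-3 11 28
22 9 3
3 11 -12
-10 5 11
18 15 12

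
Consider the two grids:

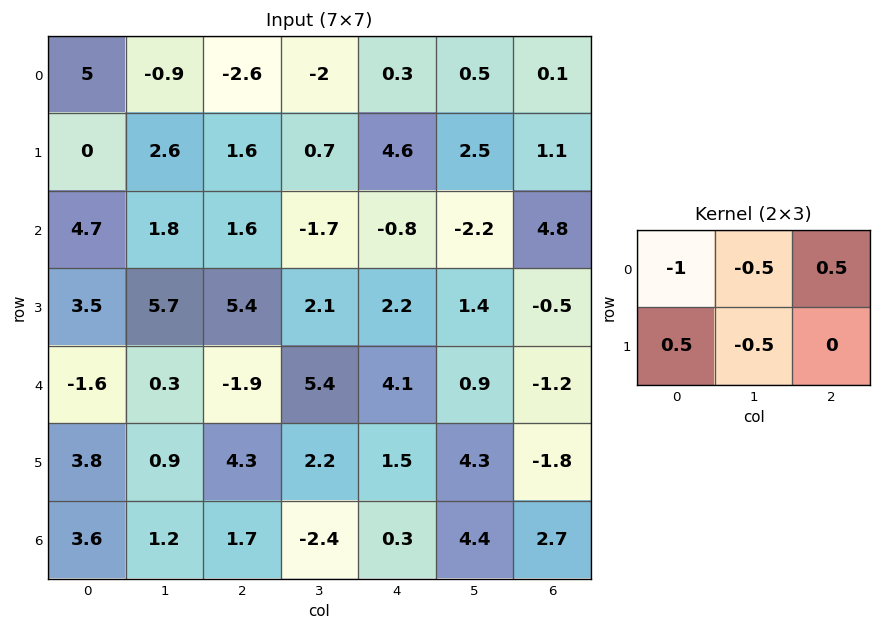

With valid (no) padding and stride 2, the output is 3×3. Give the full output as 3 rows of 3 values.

Output[0,0]: The receptive field on the input at this output position is [5 -0.9 -2.6 / 0 2.6 1.6]. Elementwise product with the kernel and sum: 5·-1 + -0.9·-0.5 + -2.6·0.5 + 0·0.5 + 2.6·-0.5.

-7.15 4.2 0.55
-5.9 0.5 4.7
1.95 2.3 -6.55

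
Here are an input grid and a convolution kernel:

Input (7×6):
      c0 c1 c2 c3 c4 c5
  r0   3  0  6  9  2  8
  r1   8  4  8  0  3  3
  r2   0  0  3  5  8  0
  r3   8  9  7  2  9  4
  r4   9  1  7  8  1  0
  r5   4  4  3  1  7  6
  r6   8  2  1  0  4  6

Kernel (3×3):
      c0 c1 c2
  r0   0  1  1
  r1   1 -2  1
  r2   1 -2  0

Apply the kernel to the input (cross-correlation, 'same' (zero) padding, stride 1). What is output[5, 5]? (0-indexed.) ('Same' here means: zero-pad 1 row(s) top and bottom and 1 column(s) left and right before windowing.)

-13

The receptive field on the zero-padded input at this output position is [1 0 0 / 7 6 0 / 4 6 0]. Elementwise product with the kernel and sum: 0·1 + 0·1 + 7·1 + 6·-2 + 0·1 + 4·1 + 6·-2.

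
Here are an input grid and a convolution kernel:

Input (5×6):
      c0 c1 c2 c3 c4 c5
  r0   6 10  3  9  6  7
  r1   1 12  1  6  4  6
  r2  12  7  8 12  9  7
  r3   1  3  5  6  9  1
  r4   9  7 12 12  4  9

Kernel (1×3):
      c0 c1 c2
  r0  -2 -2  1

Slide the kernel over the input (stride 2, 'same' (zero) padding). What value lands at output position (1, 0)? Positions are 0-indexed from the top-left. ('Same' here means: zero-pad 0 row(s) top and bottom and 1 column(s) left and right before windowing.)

-17

The receptive field on the zero-padded input at this output position is [0 12 7]. Elementwise product with the kernel and sum: 0·-2 + 12·-2 + 7·1.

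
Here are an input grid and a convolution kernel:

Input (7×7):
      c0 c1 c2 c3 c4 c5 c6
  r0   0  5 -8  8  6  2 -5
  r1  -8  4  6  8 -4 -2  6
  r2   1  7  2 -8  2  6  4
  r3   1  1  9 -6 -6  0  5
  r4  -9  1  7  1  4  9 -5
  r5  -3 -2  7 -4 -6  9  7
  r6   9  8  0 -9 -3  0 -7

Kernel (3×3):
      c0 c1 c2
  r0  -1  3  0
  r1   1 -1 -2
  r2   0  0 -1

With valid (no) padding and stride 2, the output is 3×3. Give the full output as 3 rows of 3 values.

Output[0,0]: The receptive field on the input at this output position is [0 5 -8 / -8 4 6 / 1 7 2]. Elementwise product with the kernel and sum: 0·-1 + 5·3 + -8·1 + 4·-1 + 6·-2 + 2·-1.

-11 36 -18
-5 -3 5
-3 22 1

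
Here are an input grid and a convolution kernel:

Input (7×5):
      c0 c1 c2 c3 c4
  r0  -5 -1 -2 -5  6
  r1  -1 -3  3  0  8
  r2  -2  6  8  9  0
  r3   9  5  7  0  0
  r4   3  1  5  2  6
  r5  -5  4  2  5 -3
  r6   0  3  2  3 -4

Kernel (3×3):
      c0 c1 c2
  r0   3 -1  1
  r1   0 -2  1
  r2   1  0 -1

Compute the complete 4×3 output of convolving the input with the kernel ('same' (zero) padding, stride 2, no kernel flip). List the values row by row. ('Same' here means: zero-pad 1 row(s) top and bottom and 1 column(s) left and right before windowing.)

12 -4 -12
3 -14 -8
-13 -1 -7
12 14 26

Output[0,0]: The receptive field on the zero-padded input at this output position is [0 0 0 / 0 -5 -1 / 0 -1 -3]. Elementwise product with the kernel and sum: 0·3 + 0·-1 + 0·1 + -5·-2 + -1·1 + 0·1 + -3·-1.
Output[0,1]: The receptive field on the zero-padded input at this output position is [0 0 0 / -1 -2 -5 / -3 3 0]. Elementwise product with the kernel and sum: 0·3 + 0·-1 + 0·1 + -2·-2 + -5·1 + -3·1 + 0·-1.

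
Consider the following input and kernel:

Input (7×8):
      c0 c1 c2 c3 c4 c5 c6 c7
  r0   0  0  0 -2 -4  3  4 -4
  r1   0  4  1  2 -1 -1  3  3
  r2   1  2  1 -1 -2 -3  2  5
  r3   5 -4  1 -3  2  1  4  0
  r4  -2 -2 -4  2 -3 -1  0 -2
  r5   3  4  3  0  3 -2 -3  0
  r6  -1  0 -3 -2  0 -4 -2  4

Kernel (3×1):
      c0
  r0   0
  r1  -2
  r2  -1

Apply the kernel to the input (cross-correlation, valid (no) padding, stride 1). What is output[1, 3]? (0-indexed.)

5

The receptive field on the input at this output position is [2 / -1 / -3]. Elementwise product with the kernel and sum: -1·-2 + -3·-1.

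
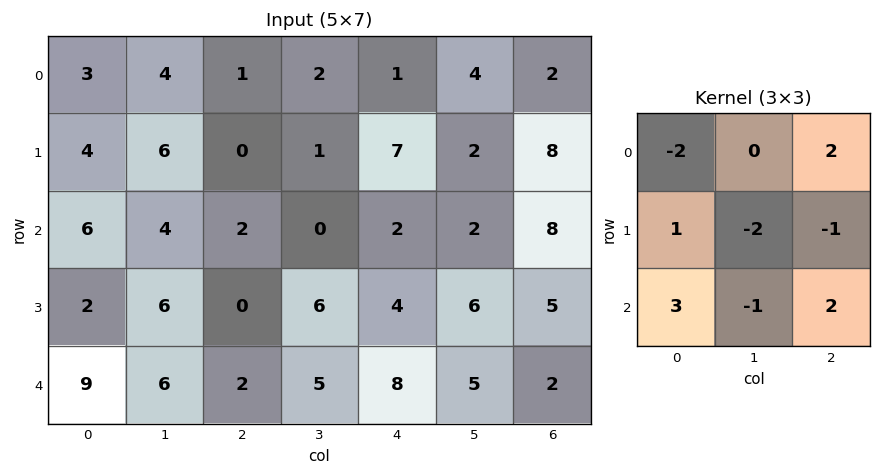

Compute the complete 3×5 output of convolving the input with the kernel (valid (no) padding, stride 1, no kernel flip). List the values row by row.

Output[0,0]: The receptive field on the input at this output position is [3 4 1 / 4 6 0 / 6 4 2]. Elementwise product with the kernel and sum: 3·-2 + 1·2 + 4·1 + 6·-2 + 0·-1 + 6·3 + 4·-1 + 2·2.

6 11 1 -9 17
-12 20 16 22 8
7 18 1 13 22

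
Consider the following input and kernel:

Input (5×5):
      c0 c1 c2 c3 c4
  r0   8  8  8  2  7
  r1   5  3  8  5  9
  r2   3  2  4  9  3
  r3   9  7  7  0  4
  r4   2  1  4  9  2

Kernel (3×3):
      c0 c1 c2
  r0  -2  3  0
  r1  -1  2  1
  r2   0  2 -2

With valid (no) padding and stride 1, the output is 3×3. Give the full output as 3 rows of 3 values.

13 16 13
4 47 8
6 5 30

Output[0,0]: The receptive field on the input at this output position is [8 8 8 / 5 3 8 / 3 2 4]. Elementwise product with the kernel and sum: 8·-2 + 8·3 + 5·-1 + 3·2 + 8·1 + 2·2 + 4·-2.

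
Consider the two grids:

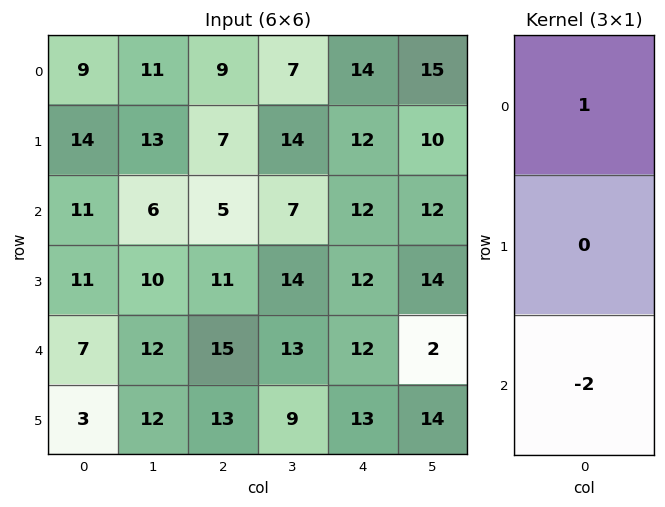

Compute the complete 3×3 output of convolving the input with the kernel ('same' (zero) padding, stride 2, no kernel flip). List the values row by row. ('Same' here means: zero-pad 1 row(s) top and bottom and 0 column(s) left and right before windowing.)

Output[0,0]: The receptive field on the zero-padded input at this output position is [0 / 9 / 14]. Elementwise product with the kernel and sum: 0·1 + 14·-2.
Output[0,1]: The receptive field on the zero-padded input at this output position is [0 / 9 / 7]. Elementwise product with the kernel and sum: 0·1 + 7·-2.

-28 -14 -24
-8 -15 -12
5 -15 -14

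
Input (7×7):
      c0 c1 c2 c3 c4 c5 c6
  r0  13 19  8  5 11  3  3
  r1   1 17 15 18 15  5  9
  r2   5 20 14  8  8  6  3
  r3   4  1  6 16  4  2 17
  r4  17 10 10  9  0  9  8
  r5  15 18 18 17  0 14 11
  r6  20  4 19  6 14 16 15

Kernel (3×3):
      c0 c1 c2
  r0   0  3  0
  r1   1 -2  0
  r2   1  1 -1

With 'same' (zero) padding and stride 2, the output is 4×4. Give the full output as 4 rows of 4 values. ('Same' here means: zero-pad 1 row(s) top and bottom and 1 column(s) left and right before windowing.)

-42 17 11 11
-4 28 55 46
-25 27 24 69
5 20 -22 19

Output[0,0]: The receptive field on the zero-padded input at this output position is [0 0 0 / 0 13 19 / 0 1 17]. Elementwise product with the kernel and sum: 0·3 + 0·1 + 13·-2 + 0·1 + 1·1 + 17·-1.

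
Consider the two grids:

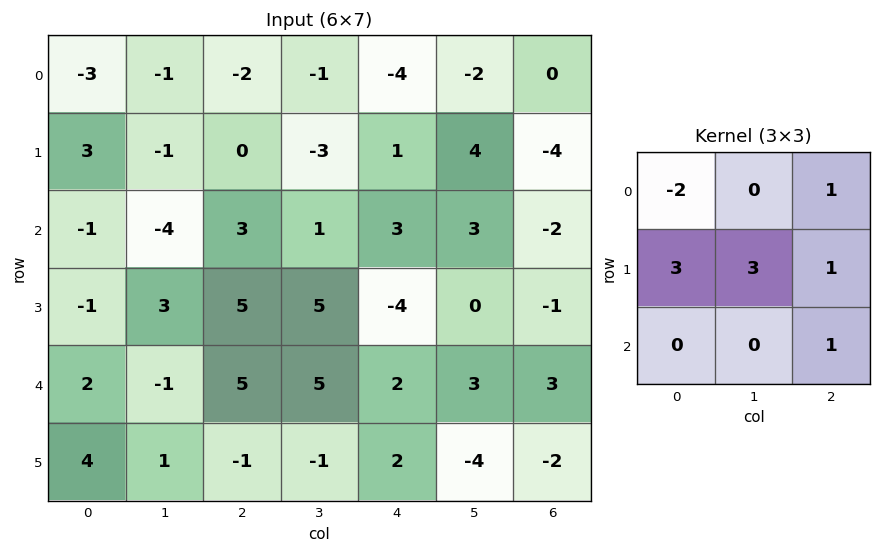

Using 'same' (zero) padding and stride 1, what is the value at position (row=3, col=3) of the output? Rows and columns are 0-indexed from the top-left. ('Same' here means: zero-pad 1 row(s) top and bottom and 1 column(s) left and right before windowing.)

The receptive field on the zero-padded input at this output position is [3 1 3 / 5 5 -4 / 5 5 2]. Elementwise product with the kernel and sum: 3·-2 + 3·1 + 5·3 + 5·3 + -4·1 + 2·1.

25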